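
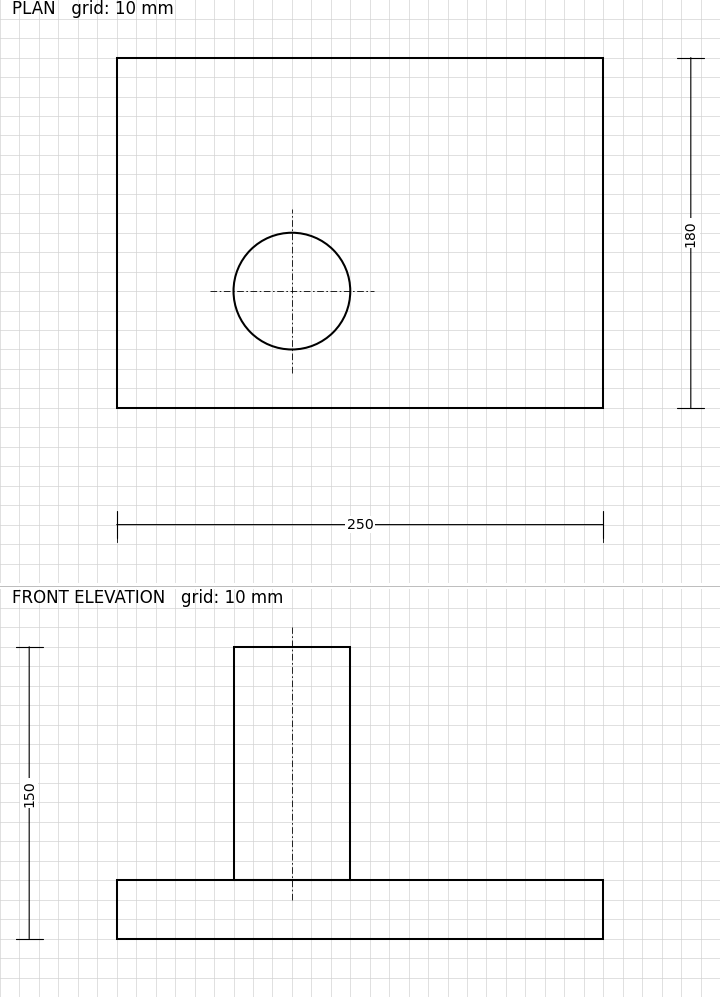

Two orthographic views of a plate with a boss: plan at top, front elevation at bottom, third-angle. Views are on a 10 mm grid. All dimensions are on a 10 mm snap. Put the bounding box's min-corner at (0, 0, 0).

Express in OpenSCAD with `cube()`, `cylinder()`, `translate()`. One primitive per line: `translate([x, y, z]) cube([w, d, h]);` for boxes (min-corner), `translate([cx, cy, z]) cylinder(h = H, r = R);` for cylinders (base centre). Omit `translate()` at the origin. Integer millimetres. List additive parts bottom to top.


cube([250, 180, 30]);
translate([90, 60, 30]) cylinder(h = 120, r = 30);


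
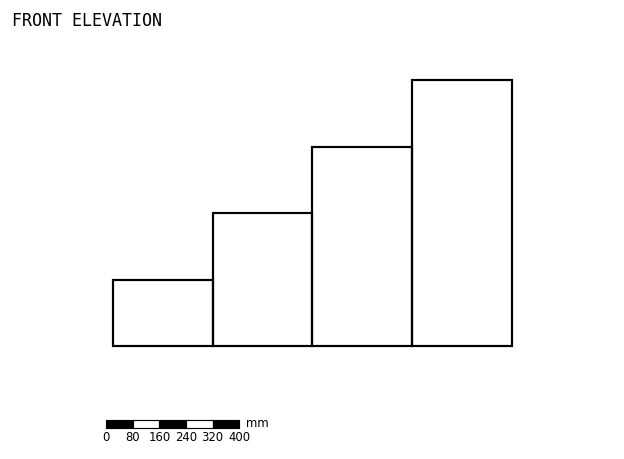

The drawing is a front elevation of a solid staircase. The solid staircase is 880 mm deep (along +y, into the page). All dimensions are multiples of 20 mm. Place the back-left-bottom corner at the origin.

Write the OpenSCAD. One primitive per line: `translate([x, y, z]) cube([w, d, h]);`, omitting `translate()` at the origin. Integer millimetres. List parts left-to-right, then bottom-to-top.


cube([300, 880, 200]);
translate([300, 0, 0]) cube([300, 880, 400]);
translate([600, 0, 0]) cube([300, 880, 600]);
translate([900, 0, 0]) cube([300, 880, 800]);


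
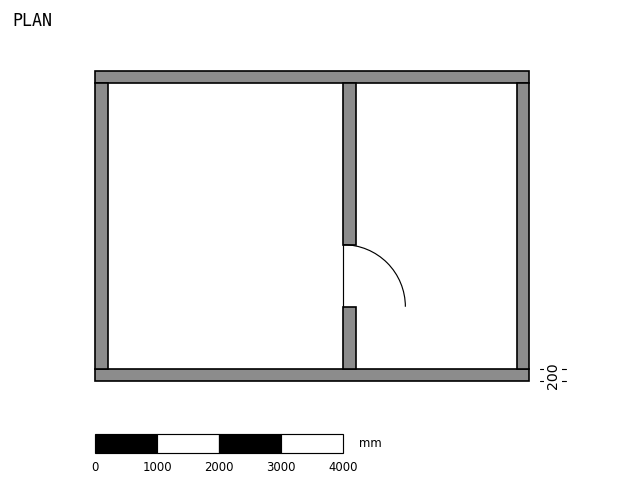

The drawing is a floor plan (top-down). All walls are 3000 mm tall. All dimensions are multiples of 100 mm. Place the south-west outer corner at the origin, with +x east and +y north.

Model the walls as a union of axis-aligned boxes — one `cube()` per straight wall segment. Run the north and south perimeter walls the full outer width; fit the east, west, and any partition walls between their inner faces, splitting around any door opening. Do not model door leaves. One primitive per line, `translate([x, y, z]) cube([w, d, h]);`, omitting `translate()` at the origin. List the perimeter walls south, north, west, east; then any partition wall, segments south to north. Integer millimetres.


cube([7000, 200, 3000]);
translate([0, 4800, 0]) cube([7000, 200, 3000]);
translate([0, 200, 0]) cube([200, 4600, 3000]);
translate([6800, 200, 0]) cube([200, 4600, 3000]);
translate([4000, 200, 0]) cube([200, 1000, 3000]);
translate([4000, 2200, 0]) cube([200, 2600, 3000]);


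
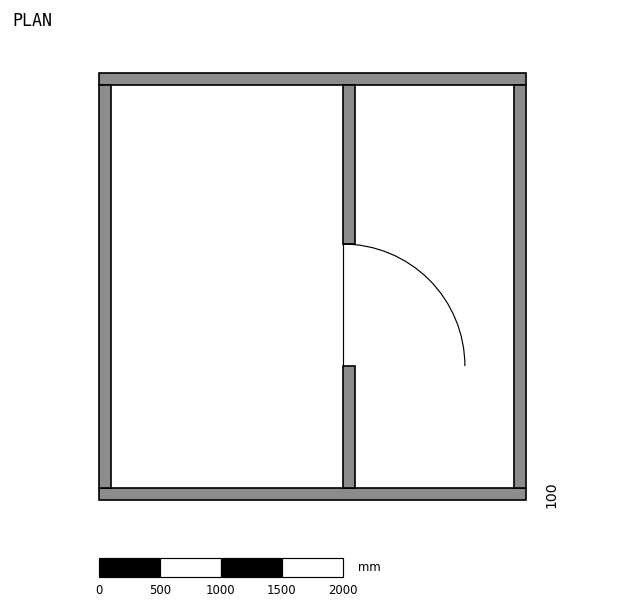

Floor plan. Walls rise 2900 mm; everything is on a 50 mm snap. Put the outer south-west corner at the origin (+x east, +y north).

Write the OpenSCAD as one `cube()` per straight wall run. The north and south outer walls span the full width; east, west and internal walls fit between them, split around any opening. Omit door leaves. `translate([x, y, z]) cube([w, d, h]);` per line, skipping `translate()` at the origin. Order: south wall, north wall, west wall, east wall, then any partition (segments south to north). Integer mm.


cube([3500, 100, 2900]);
translate([0, 3400, 0]) cube([3500, 100, 2900]);
translate([0, 100, 0]) cube([100, 3300, 2900]);
translate([3400, 100, 0]) cube([100, 3300, 2900]);
translate([2000, 100, 0]) cube([100, 1000, 2900]);
translate([2000, 2100, 0]) cube([100, 1300, 2900]);


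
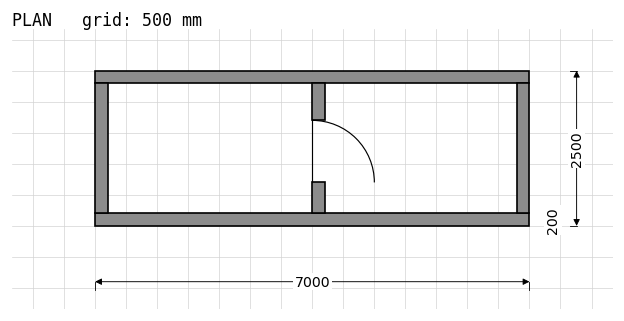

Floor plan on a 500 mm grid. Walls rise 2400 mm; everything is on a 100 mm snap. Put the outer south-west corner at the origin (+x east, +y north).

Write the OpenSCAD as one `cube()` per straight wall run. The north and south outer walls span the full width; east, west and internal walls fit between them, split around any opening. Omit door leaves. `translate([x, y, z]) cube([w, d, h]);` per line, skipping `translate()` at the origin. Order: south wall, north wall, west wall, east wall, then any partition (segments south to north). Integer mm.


cube([7000, 200, 2400]);
translate([0, 2300, 0]) cube([7000, 200, 2400]);
translate([0, 200, 0]) cube([200, 2100, 2400]);
translate([6800, 200, 0]) cube([200, 2100, 2400]);
translate([3500, 200, 0]) cube([200, 500, 2400]);
translate([3500, 1700, 0]) cube([200, 600, 2400]);


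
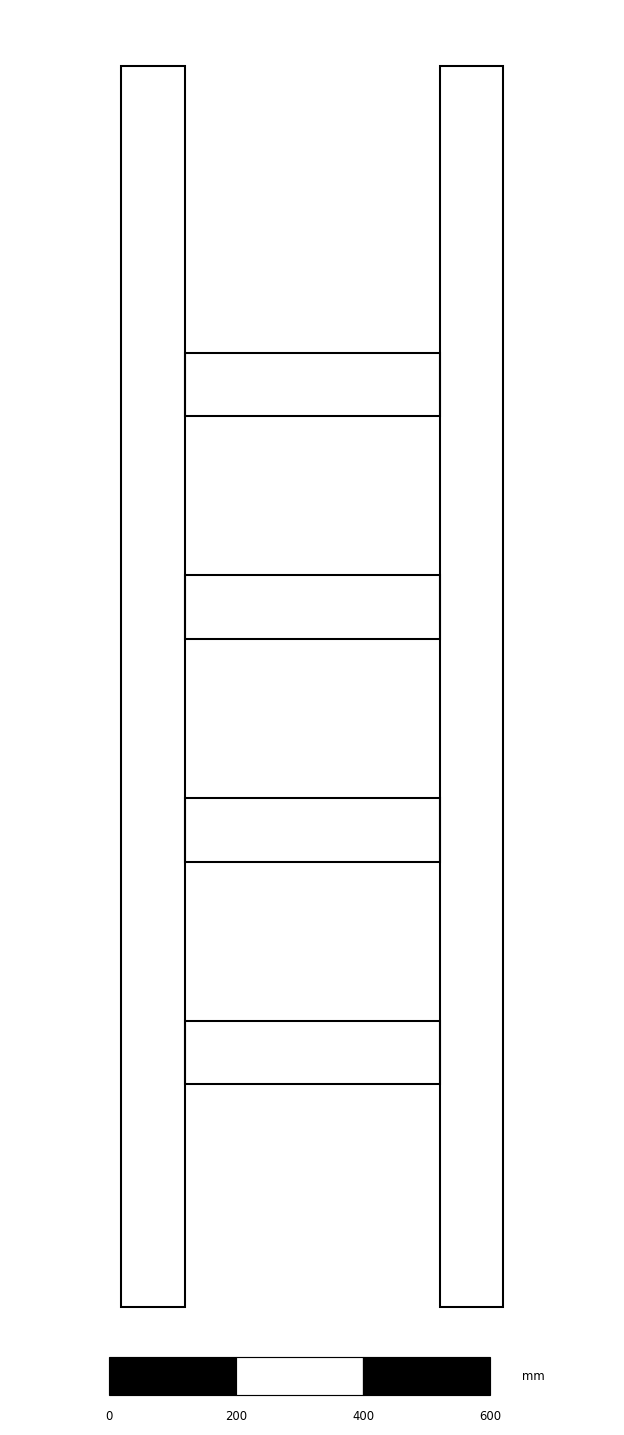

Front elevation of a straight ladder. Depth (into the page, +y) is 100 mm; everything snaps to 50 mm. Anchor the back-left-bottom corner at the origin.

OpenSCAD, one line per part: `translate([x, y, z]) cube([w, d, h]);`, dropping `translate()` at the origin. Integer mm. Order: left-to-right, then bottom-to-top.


cube([100, 100, 1950]);
translate([100, 0, 350]) cube([400, 100, 100]);
translate([100, 0, 700]) cube([400, 100, 100]);
translate([100, 0, 1050]) cube([400, 100, 100]);
translate([100, 0, 1400]) cube([400, 100, 100]);
translate([500, 0, 0]) cube([100, 100, 1950]);


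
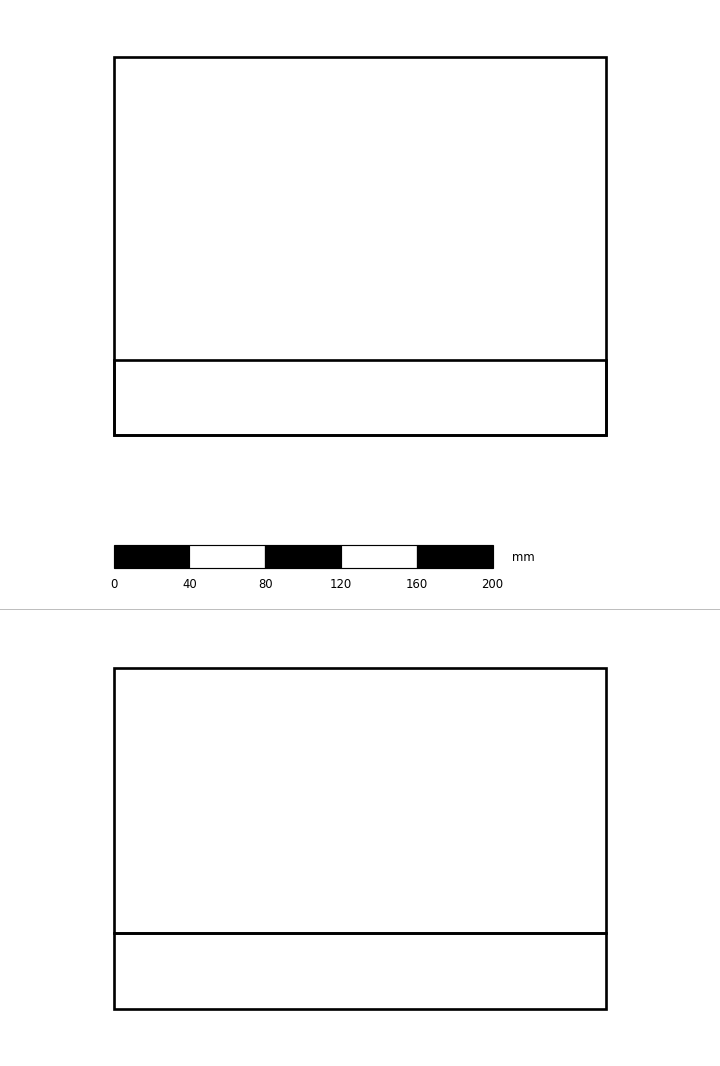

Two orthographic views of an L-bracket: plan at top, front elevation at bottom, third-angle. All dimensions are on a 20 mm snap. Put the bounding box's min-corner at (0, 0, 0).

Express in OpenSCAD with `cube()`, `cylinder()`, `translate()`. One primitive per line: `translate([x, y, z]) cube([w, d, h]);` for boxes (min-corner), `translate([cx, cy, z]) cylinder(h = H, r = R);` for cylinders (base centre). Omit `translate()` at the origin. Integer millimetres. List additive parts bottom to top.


cube([260, 200, 40]);
translate([0, 0, 40]) cube([260, 40, 140]);


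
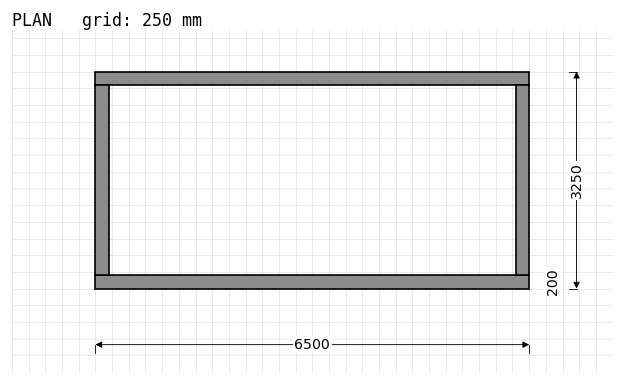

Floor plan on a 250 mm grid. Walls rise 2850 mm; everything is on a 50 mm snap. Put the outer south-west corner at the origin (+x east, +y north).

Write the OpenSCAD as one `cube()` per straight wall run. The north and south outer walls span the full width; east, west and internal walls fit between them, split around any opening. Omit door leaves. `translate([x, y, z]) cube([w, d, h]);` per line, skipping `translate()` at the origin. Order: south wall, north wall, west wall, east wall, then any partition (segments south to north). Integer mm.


cube([6500, 200, 2850]);
translate([0, 3050, 0]) cube([6500, 200, 2850]);
translate([0, 200, 0]) cube([200, 2850, 2850]);
translate([6300, 200, 0]) cube([200, 2850, 2850]);


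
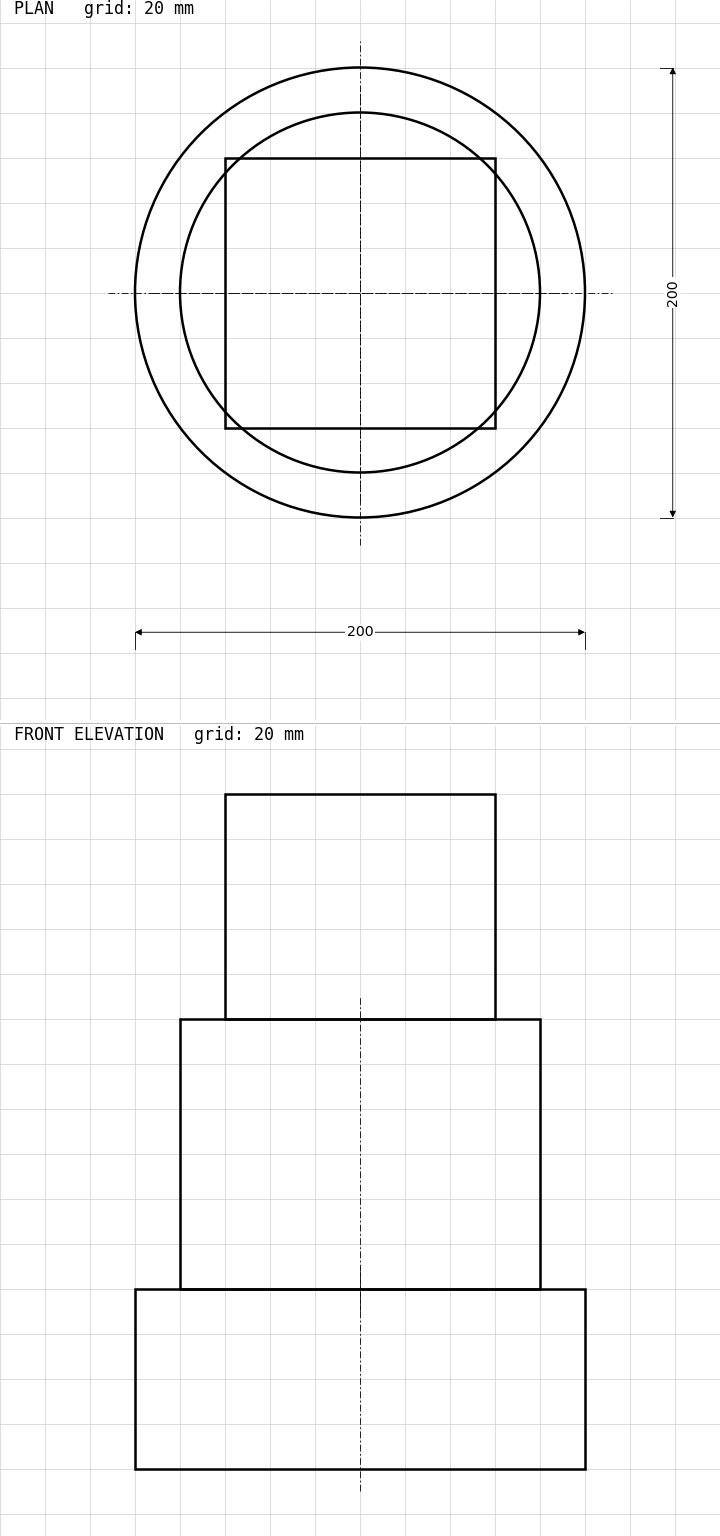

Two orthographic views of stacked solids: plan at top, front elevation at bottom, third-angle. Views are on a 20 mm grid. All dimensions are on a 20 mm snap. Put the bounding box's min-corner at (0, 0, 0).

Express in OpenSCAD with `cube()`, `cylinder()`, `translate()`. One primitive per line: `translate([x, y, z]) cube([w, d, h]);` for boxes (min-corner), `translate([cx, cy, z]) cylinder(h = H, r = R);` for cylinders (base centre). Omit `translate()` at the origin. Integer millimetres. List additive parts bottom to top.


translate([100, 100, 0]) cylinder(h = 80, r = 100);
translate([100, 100, 80]) cylinder(h = 120, r = 80);
translate([40, 40, 200]) cube([120, 120, 100]);


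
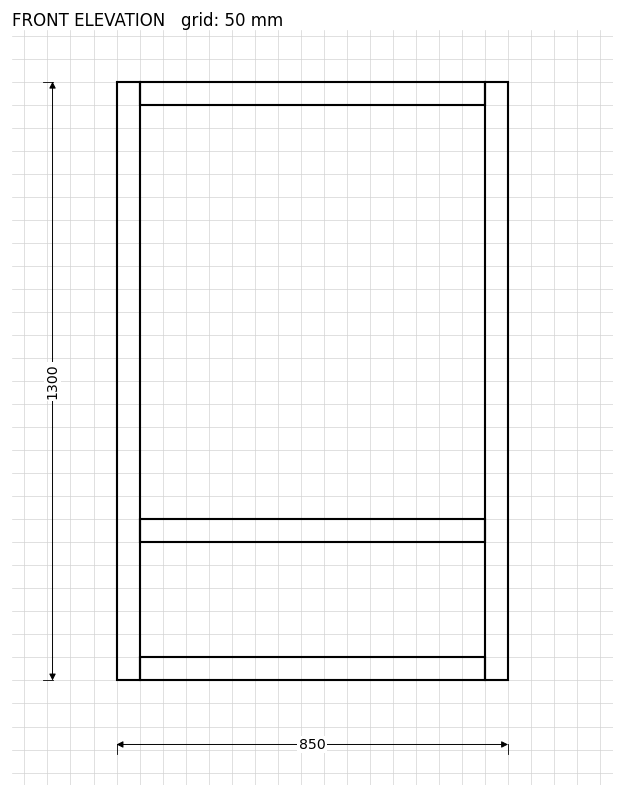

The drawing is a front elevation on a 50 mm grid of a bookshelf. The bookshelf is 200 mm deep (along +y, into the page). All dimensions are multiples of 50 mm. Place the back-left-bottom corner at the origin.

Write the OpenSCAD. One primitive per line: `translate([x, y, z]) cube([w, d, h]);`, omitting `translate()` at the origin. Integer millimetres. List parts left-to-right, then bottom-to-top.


cube([50, 200, 1300]);
translate([50, 0, 0]) cube([750, 200, 50]);
translate([50, 0, 300]) cube([750, 200, 50]);
translate([50, 0, 1250]) cube([750, 200, 50]);
translate([800, 0, 0]) cube([50, 200, 1300]);


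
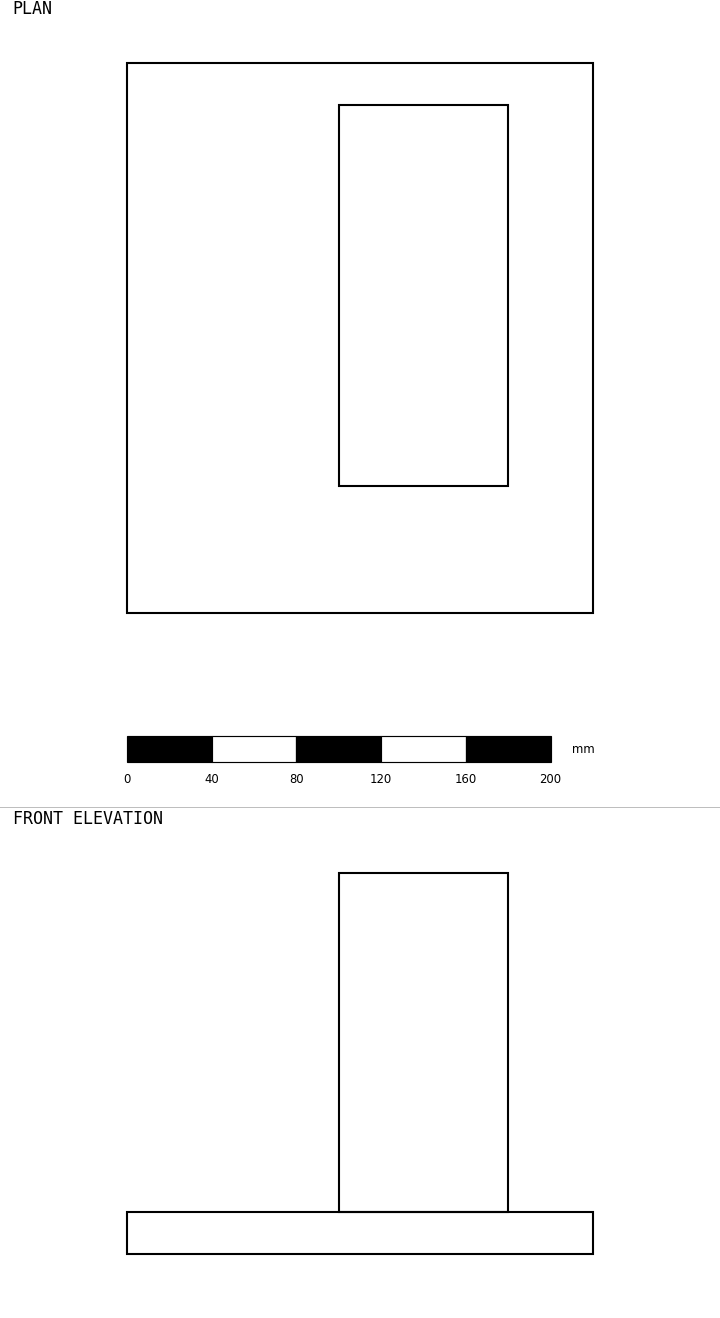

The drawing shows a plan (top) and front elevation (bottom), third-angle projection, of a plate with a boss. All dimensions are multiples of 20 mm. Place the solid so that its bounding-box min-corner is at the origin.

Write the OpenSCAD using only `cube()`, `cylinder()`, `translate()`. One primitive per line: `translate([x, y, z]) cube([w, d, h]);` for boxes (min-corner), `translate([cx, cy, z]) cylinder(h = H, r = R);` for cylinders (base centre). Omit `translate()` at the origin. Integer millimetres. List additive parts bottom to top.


cube([220, 260, 20]);
translate([100, 60, 20]) cube([80, 180, 160]);


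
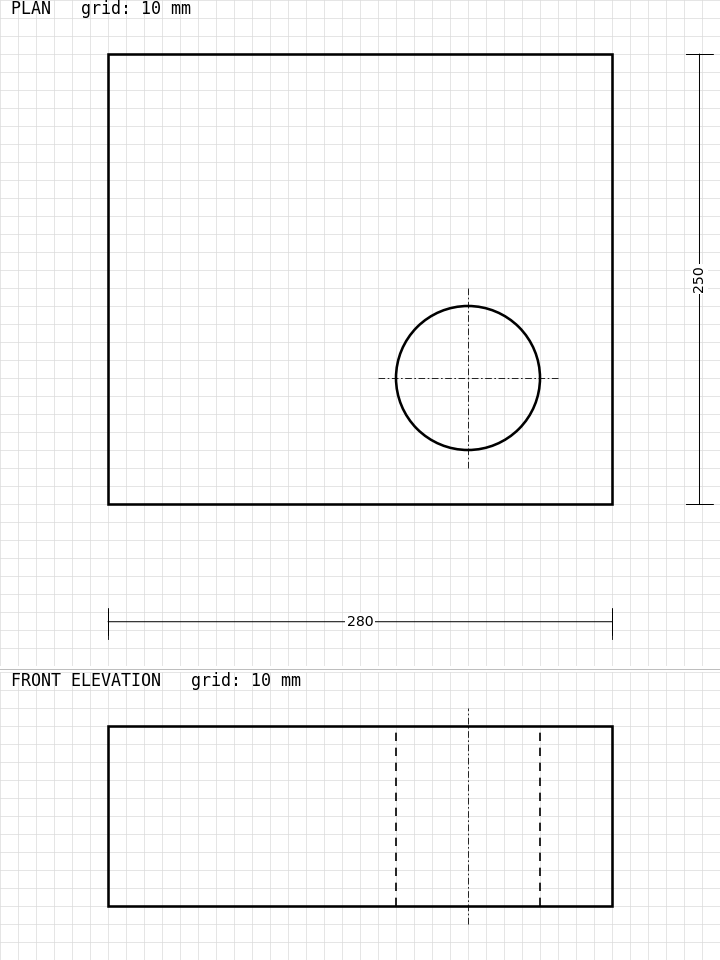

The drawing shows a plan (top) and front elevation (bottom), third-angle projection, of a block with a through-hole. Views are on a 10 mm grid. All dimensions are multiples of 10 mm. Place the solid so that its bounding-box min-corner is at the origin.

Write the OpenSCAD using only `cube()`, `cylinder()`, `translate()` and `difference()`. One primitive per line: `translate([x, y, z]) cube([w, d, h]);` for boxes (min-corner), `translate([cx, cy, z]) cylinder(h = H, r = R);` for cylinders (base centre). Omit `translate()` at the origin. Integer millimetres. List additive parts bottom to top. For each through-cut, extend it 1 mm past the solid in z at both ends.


difference() {
  cube([280, 250, 100]);
  translate([200, 70, -1]) cylinder(h = 102, r = 40);
}


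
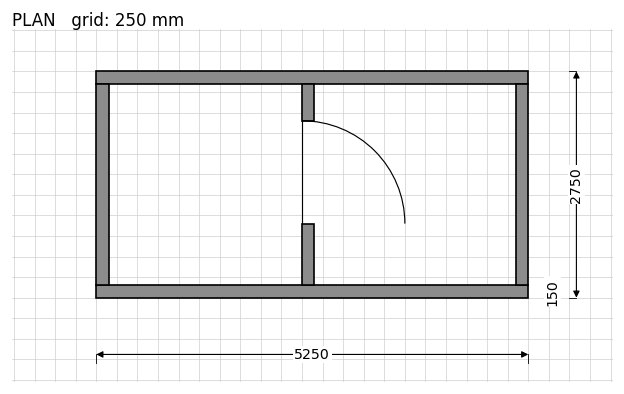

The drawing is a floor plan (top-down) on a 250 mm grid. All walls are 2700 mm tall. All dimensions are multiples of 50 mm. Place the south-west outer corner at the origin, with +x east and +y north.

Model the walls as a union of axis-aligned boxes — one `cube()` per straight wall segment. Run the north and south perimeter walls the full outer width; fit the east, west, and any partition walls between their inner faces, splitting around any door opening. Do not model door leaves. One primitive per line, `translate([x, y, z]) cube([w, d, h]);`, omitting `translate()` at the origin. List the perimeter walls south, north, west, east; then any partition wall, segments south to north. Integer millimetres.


cube([5250, 150, 2700]);
translate([0, 2600, 0]) cube([5250, 150, 2700]);
translate([0, 150, 0]) cube([150, 2450, 2700]);
translate([5100, 150, 0]) cube([150, 2450, 2700]);
translate([2500, 150, 0]) cube([150, 750, 2700]);
translate([2500, 2150, 0]) cube([150, 450, 2700]);


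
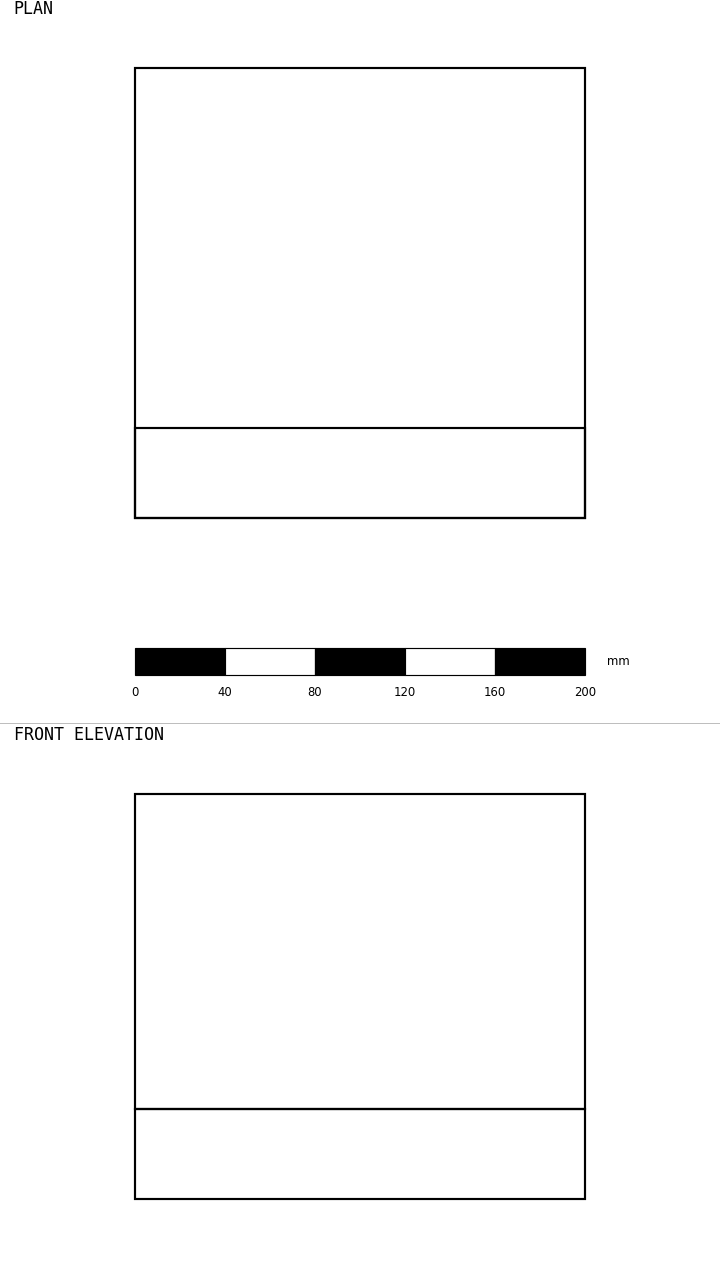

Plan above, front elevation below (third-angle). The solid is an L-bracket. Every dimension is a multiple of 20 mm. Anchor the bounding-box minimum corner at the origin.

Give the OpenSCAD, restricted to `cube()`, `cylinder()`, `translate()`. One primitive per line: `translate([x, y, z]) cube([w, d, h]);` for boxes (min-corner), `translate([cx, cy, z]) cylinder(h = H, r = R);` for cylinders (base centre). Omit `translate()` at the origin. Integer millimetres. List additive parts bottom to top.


cube([200, 200, 40]);
translate([0, 0, 40]) cube([200, 40, 140]);


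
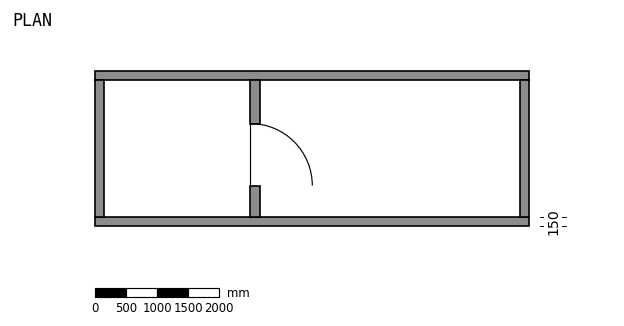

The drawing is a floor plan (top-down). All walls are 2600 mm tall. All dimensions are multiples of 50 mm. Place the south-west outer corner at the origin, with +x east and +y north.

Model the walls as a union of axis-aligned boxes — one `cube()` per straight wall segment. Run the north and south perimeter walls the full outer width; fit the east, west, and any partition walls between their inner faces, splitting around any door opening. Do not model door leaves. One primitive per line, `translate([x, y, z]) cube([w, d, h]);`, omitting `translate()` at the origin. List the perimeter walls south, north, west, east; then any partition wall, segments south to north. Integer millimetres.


cube([7000, 150, 2600]);
translate([0, 2350, 0]) cube([7000, 150, 2600]);
translate([0, 150, 0]) cube([150, 2200, 2600]);
translate([6850, 150, 0]) cube([150, 2200, 2600]);
translate([2500, 150, 0]) cube([150, 500, 2600]);
translate([2500, 1650, 0]) cube([150, 700, 2600]);


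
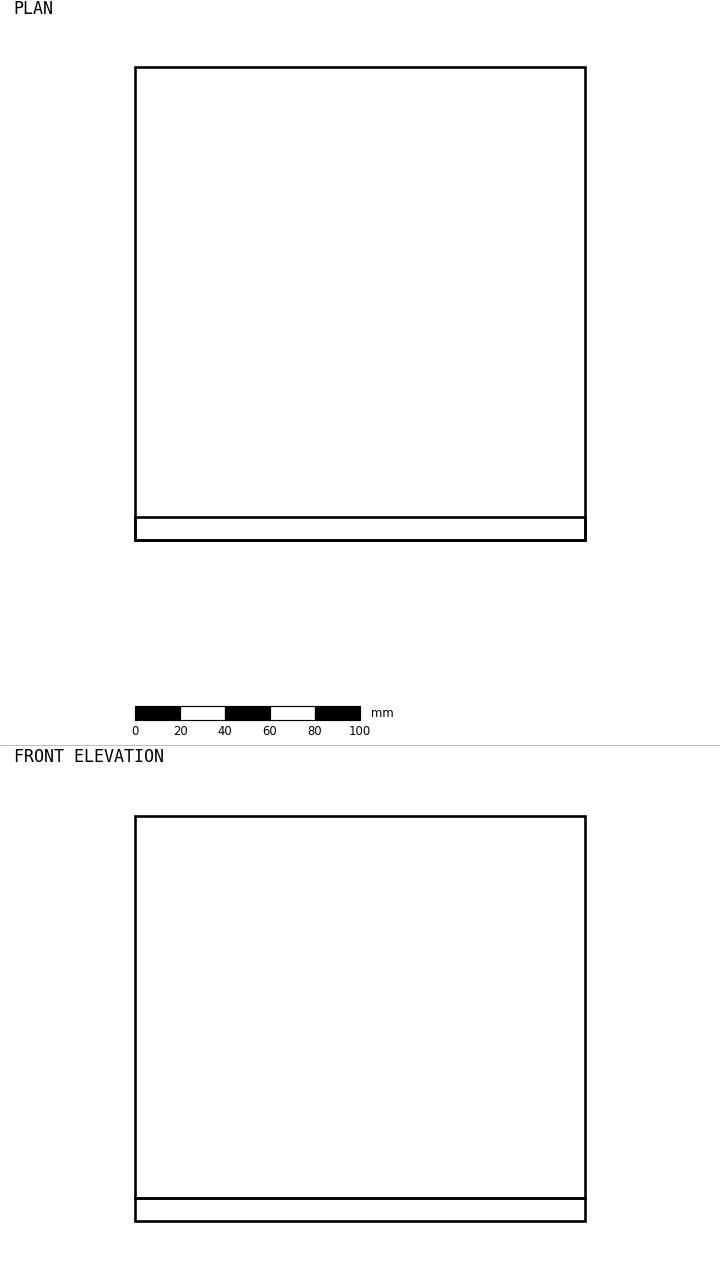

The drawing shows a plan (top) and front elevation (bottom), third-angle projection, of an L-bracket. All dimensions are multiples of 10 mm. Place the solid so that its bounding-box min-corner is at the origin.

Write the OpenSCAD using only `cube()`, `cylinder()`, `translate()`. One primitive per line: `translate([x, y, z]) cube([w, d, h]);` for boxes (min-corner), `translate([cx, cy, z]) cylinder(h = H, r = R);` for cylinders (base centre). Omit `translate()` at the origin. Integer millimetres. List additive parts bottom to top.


cube([200, 210, 10]);
translate([0, 0, 10]) cube([200, 10, 170]);


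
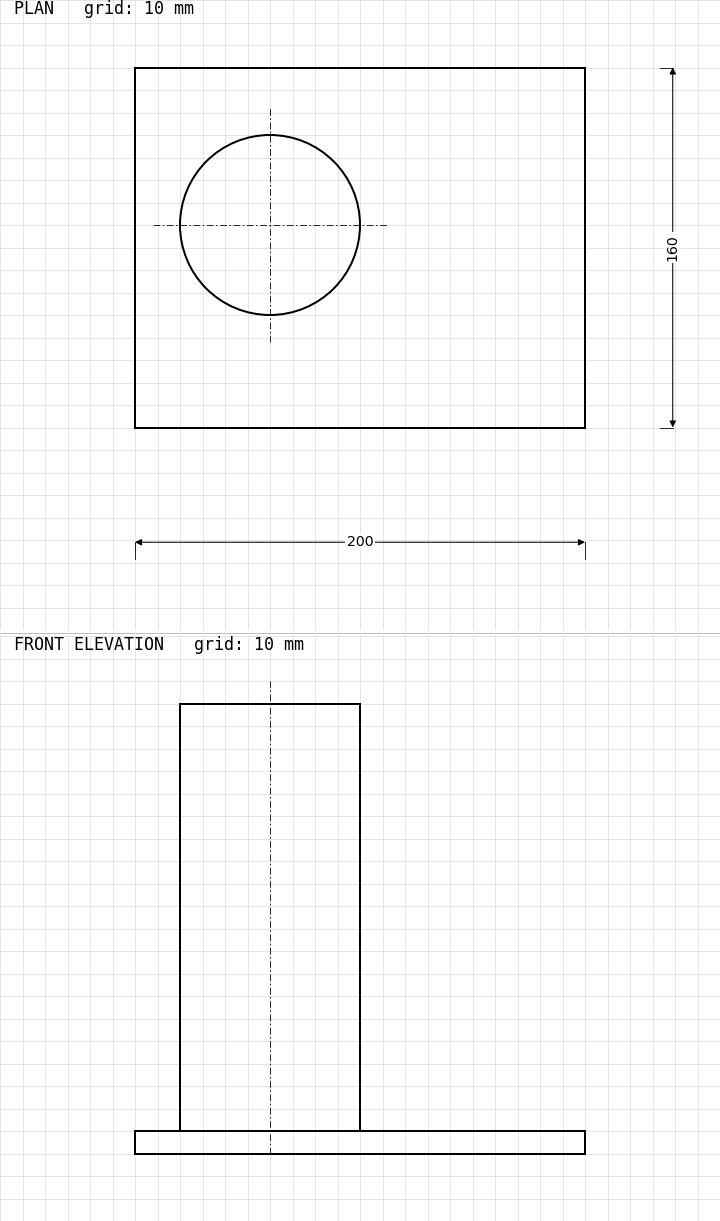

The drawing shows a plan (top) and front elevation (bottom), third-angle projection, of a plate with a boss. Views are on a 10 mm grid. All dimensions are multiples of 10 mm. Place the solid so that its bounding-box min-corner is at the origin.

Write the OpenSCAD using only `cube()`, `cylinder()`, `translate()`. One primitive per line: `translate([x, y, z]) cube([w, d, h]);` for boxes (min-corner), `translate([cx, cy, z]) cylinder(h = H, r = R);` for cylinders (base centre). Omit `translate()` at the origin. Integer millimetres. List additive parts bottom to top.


cube([200, 160, 10]);
translate([60, 90, 10]) cylinder(h = 190, r = 40);


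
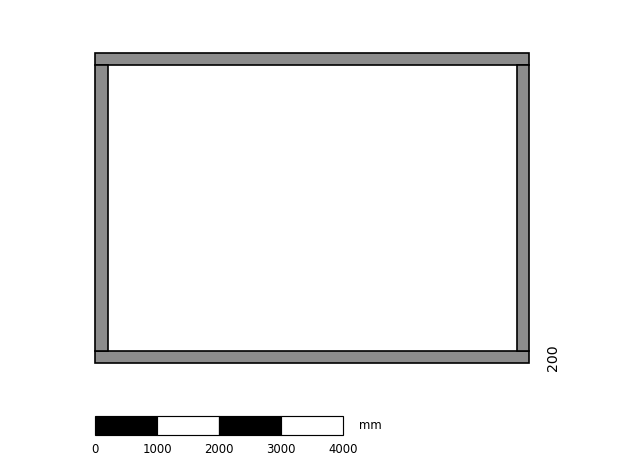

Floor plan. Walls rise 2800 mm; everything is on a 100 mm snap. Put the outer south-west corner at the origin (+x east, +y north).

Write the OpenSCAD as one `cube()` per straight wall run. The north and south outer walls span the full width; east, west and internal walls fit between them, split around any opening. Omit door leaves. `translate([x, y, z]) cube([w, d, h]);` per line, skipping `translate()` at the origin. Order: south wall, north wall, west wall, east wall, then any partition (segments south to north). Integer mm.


cube([7000, 200, 2800]);
translate([0, 4800, 0]) cube([7000, 200, 2800]);
translate([0, 200, 0]) cube([200, 4600, 2800]);
translate([6800, 200, 0]) cube([200, 4600, 2800]);


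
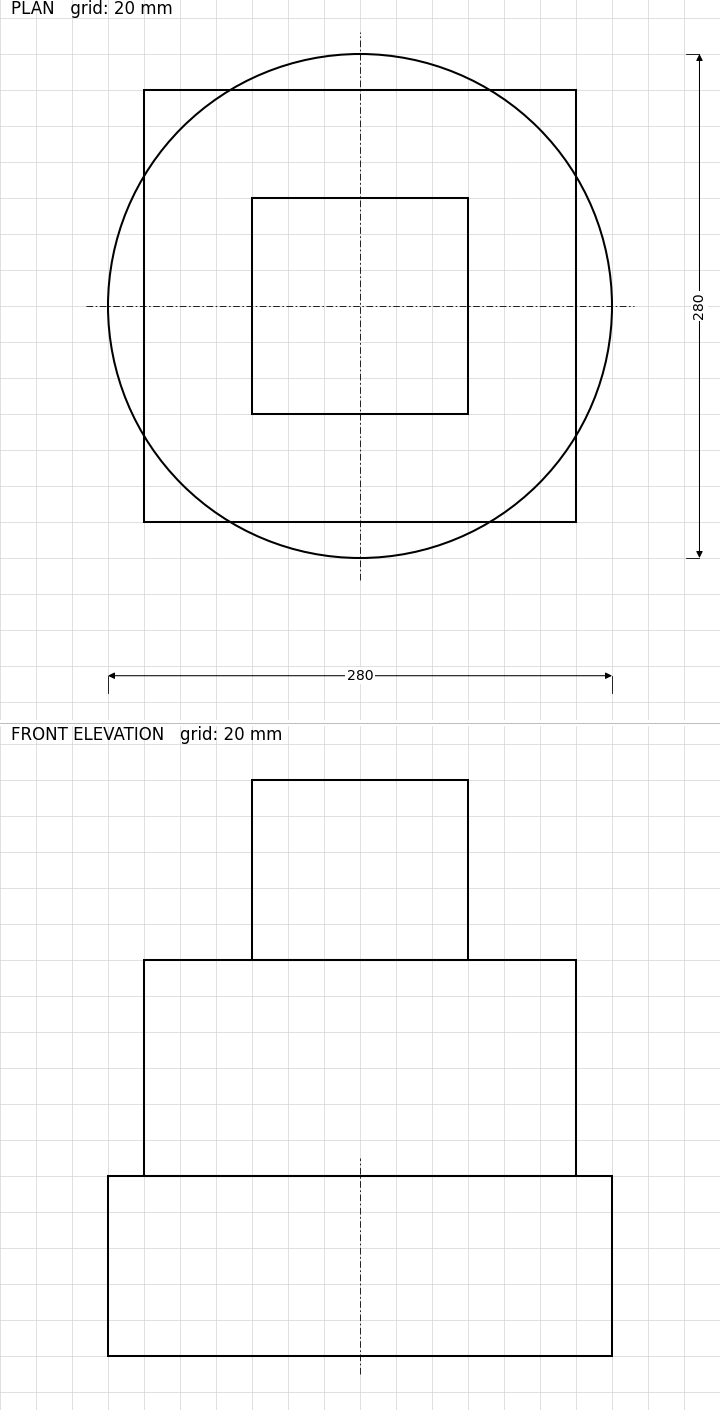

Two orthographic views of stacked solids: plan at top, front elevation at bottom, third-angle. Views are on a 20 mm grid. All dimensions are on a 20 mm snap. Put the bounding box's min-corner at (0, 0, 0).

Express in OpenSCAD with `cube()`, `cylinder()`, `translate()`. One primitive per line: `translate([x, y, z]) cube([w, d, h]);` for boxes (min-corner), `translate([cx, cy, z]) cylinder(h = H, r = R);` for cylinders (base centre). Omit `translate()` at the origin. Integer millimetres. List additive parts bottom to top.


translate([140, 140, 0]) cylinder(h = 100, r = 140);
translate([20, 20, 100]) cube([240, 240, 120]);
translate([80, 80, 220]) cube([120, 120, 100]);


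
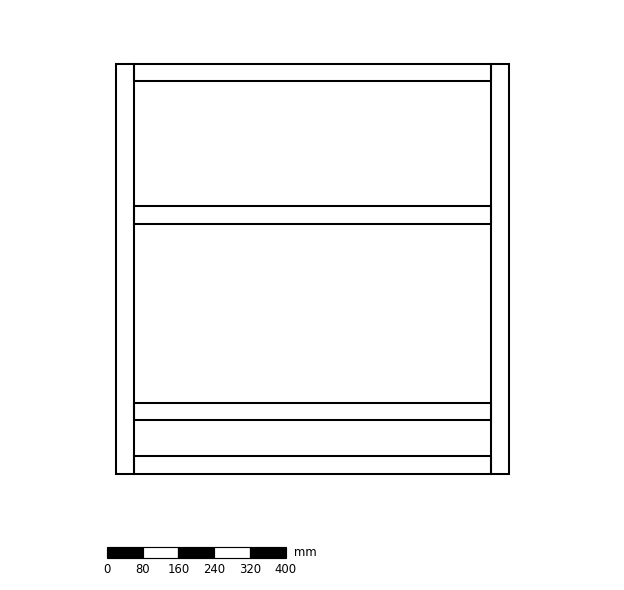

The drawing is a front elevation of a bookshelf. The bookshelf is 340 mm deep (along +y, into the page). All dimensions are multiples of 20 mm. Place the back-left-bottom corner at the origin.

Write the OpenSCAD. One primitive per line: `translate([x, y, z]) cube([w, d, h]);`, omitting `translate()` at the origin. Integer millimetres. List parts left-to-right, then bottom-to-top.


cube([40, 340, 920]);
translate([40, 0, 0]) cube([800, 340, 40]);
translate([40, 0, 120]) cube([800, 340, 40]);
translate([40, 0, 560]) cube([800, 340, 40]);
translate([40, 0, 880]) cube([800, 340, 40]);
translate([840, 0, 0]) cube([40, 340, 920]);


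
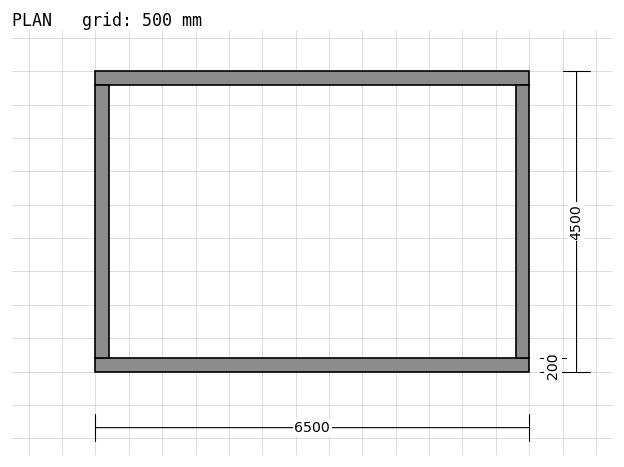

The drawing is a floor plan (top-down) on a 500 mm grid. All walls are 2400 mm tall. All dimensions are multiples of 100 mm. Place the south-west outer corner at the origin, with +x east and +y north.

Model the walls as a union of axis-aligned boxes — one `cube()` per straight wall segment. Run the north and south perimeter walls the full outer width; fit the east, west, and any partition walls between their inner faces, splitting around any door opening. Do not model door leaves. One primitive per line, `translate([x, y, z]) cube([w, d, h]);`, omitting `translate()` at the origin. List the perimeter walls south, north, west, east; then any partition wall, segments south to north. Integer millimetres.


cube([6500, 200, 2400]);
translate([0, 4300, 0]) cube([6500, 200, 2400]);
translate([0, 200, 0]) cube([200, 4100, 2400]);
translate([6300, 200, 0]) cube([200, 4100, 2400]);


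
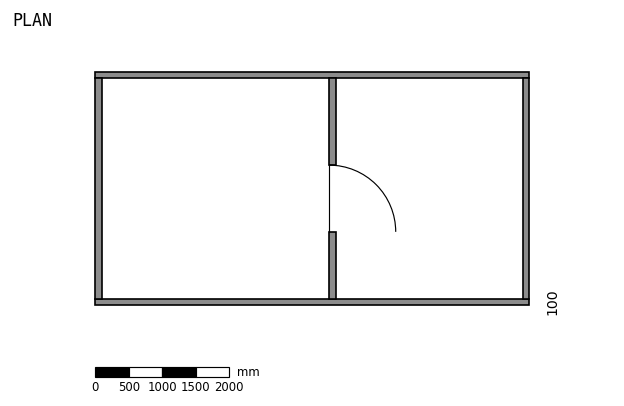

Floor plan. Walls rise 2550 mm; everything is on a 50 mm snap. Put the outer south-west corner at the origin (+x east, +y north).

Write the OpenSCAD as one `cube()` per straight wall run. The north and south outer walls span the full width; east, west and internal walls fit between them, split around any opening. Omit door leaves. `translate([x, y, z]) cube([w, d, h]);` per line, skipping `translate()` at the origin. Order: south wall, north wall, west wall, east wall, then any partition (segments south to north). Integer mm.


cube([6500, 100, 2550]);
translate([0, 3400, 0]) cube([6500, 100, 2550]);
translate([0, 100, 0]) cube([100, 3300, 2550]);
translate([6400, 100, 0]) cube([100, 3300, 2550]);
translate([3500, 100, 0]) cube([100, 1000, 2550]);
translate([3500, 2100, 0]) cube([100, 1300, 2550]);


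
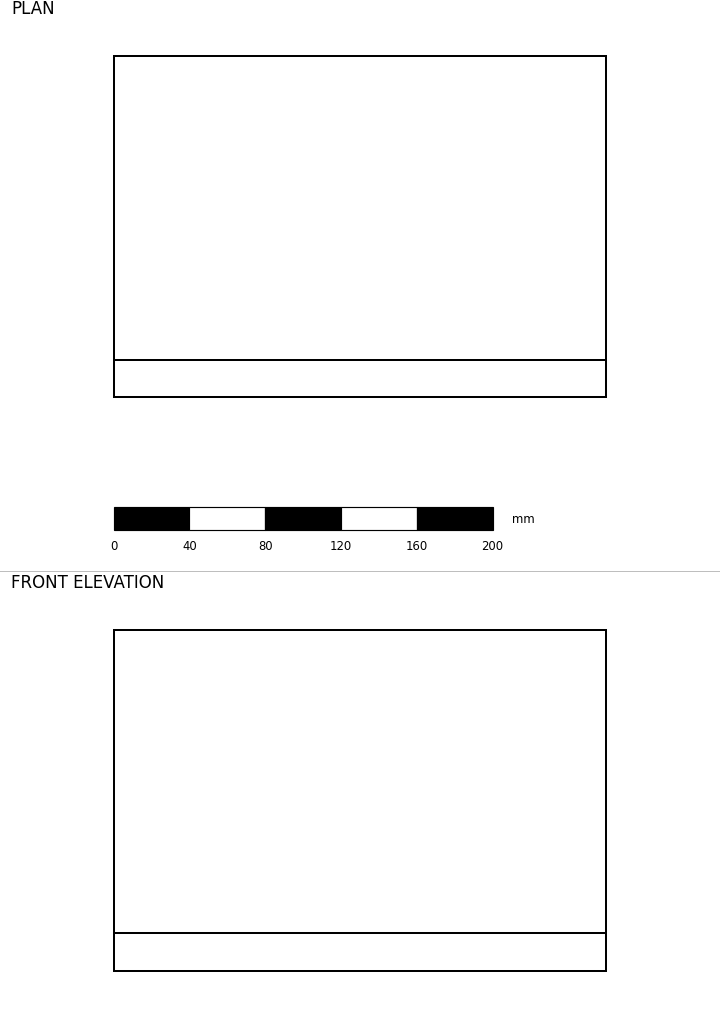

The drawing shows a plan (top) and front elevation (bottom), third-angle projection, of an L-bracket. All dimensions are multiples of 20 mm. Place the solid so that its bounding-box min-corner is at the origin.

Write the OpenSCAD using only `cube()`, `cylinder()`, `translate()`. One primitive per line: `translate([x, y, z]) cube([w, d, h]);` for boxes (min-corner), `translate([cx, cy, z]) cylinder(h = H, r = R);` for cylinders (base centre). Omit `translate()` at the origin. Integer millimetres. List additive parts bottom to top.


cube([260, 180, 20]);
translate([0, 0, 20]) cube([260, 20, 160]);


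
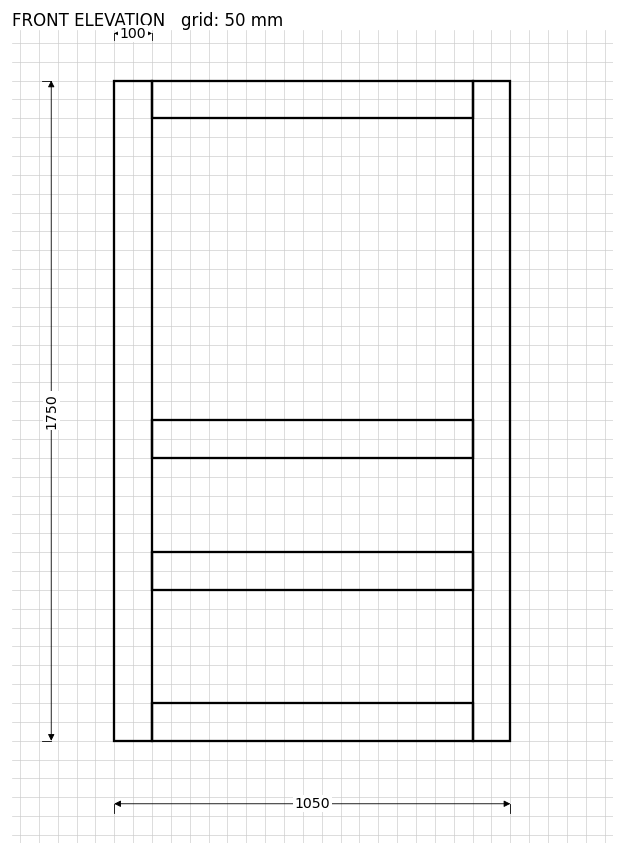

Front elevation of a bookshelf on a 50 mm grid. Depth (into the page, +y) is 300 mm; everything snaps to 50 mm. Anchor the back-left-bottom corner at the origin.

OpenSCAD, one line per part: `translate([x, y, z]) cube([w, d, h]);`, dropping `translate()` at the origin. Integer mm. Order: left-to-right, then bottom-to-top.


cube([100, 300, 1750]);
translate([100, 0, 0]) cube([850, 300, 100]);
translate([100, 0, 400]) cube([850, 300, 100]);
translate([100, 0, 750]) cube([850, 300, 100]);
translate([100, 0, 1650]) cube([850, 300, 100]);
translate([950, 0, 0]) cube([100, 300, 1750]);


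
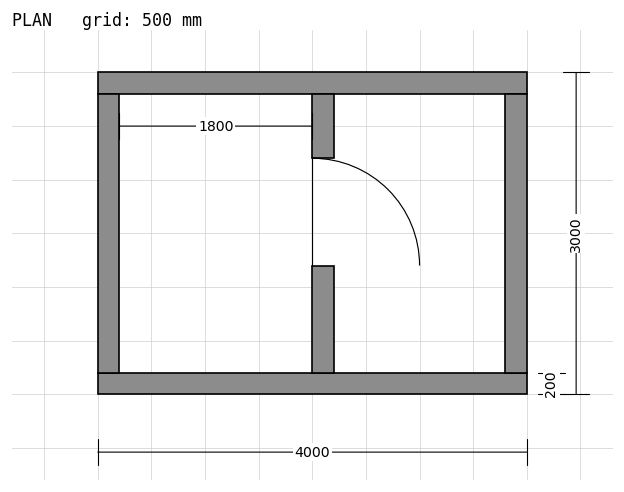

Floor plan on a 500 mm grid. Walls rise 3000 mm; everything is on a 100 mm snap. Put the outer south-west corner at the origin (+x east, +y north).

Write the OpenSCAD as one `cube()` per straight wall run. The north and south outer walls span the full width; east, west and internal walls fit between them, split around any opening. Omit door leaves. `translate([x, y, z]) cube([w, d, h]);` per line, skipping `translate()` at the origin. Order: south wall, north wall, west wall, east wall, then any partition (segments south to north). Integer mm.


cube([4000, 200, 3000]);
translate([0, 2800, 0]) cube([4000, 200, 3000]);
translate([0, 200, 0]) cube([200, 2600, 3000]);
translate([3800, 200, 0]) cube([200, 2600, 3000]);
translate([2000, 200, 0]) cube([200, 1000, 3000]);
translate([2000, 2200, 0]) cube([200, 600, 3000]);


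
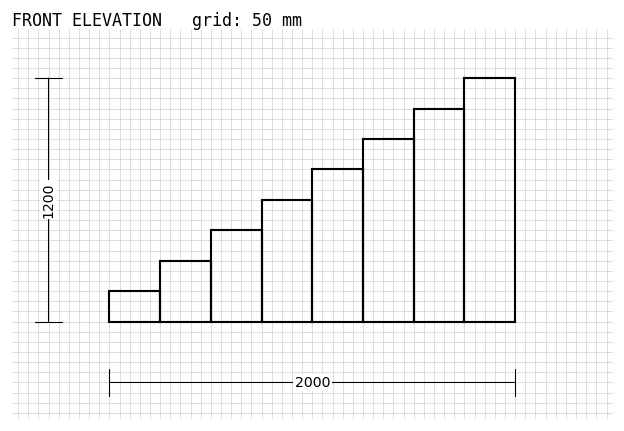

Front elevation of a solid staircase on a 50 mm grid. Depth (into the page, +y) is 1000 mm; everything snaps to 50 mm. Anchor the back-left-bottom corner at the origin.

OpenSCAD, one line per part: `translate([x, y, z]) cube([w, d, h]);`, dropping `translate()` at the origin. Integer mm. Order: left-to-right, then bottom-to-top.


cube([250, 1000, 150]);
translate([250, 0, 0]) cube([250, 1000, 300]);
translate([500, 0, 0]) cube([250, 1000, 450]);
translate([750, 0, 0]) cube([250, 1000, 600]);
translate([1000, 0, 0]) cube([250, 1000, 750]);
translate([1250, 0, 0]) cube([250, 1000, 900]);
translate([1500, 0, 0]) cube([250, 1000, 1050]);
translate([1750, 0, 0]) cube([250, 1000, 1200]);


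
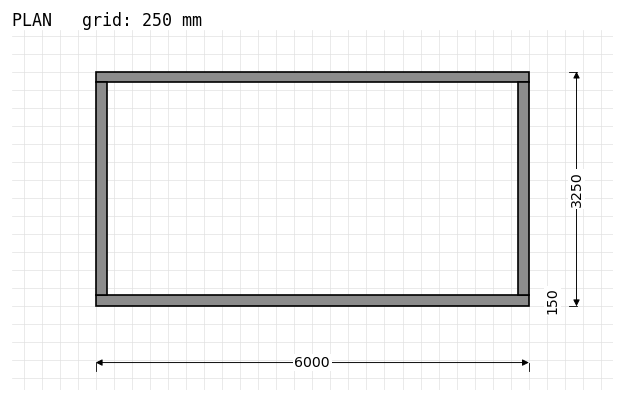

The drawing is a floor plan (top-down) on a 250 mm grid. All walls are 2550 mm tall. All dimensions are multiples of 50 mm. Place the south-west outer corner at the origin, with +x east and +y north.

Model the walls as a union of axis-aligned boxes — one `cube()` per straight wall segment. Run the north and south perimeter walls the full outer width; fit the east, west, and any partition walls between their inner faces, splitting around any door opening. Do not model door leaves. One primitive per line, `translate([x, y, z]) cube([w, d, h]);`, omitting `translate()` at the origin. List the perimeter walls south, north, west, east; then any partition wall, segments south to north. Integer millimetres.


cube([6000, 150, 2550]);
translate([0, 3100, 0]) cube([6000, 150, 2550]);
translate([0, 150, 0]) cube([150, 2950, 2550]);
translate([5850, 150, 0]) cube([150, 2950, 2550]);


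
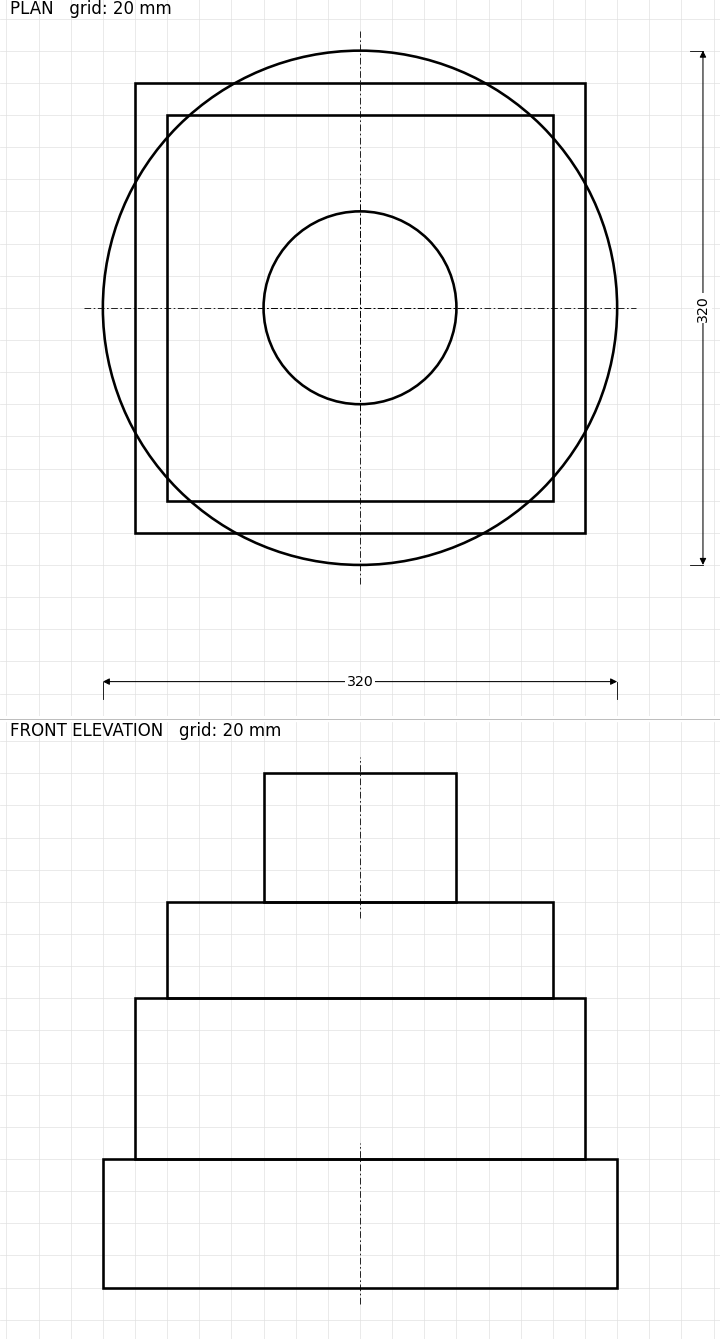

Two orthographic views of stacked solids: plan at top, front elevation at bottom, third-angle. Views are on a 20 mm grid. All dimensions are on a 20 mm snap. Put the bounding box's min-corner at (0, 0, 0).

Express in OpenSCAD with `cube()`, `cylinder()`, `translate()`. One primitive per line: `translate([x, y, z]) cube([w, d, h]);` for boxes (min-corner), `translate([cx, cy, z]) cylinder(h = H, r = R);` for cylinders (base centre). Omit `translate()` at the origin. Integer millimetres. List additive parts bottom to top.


translate([160, 160, 0]) cylinder(h = 80, r = 160);
translate([20, 20, 80]) cube([280, 280, 100]);
translate([40, 40, 180]) cube([240, 240, 60]);
translate([160, 160, 240]) cylinder(h = 80, r = 60);


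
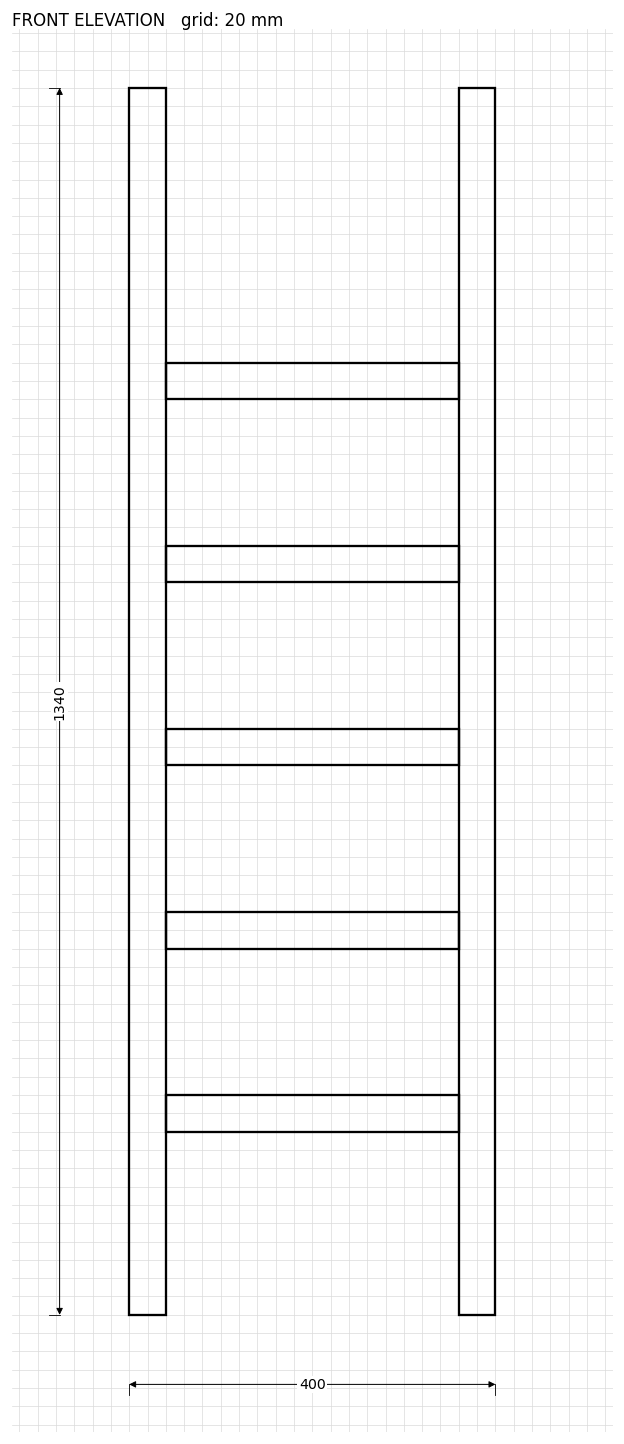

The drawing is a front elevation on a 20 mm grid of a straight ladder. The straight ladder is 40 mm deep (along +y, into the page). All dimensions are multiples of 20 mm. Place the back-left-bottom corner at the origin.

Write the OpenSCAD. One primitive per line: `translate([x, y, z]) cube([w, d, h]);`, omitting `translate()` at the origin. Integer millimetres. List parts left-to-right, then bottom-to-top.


cube([40, 40, 1340]);
translate([40, 0, 200]) cube([320, 40, 40]);
translate([40, 0, 400]) cube([320, 40, 40]);
translate([40, 0, 600]) cube([320, 40, 40]);
translate([40, 0, 800]) cube([320, 40, 40]);
translate([40, 0, 1000]) cube([320, 40, 40]);
translate([360, 0, 0]) cube([40, 40, 1340]);


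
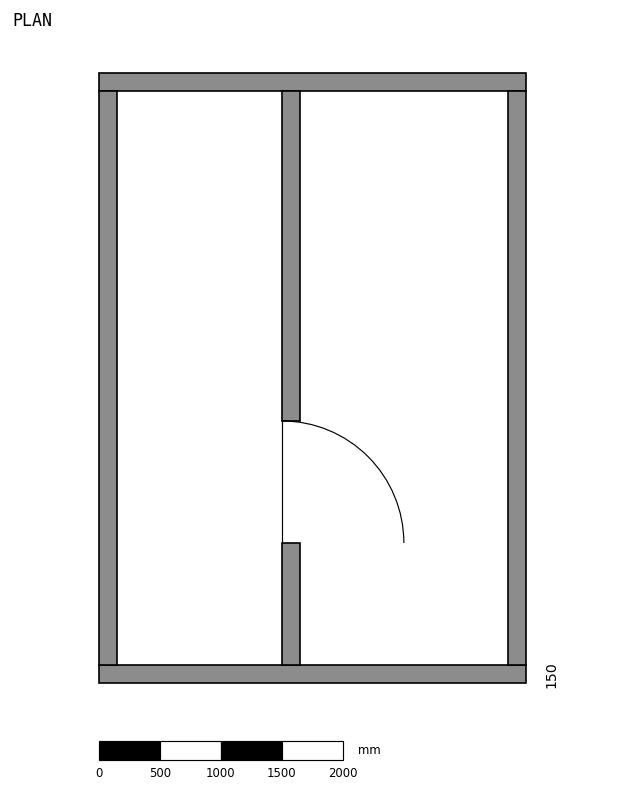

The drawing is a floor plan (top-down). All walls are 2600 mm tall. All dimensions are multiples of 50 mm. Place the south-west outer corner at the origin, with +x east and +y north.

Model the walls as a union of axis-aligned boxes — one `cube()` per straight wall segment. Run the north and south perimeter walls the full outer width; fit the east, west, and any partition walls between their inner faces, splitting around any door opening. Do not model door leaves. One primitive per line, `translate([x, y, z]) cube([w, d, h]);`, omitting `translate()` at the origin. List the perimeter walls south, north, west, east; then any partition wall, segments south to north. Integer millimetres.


cube([3500, 150, 2600]);
translate([0, 4850, 0]) cube([3500, 150, 2600]);
translate([0, 150, 0]) cube([150, 4700, 2600]);
translate([3350, 150, 0]) cube([150, 4700, 2600]);
translate([1500, 150, 0]) cube([150, 1000, 2600]);
translate([1500, 2150, 0]) cube([150, 2700, 2600]);


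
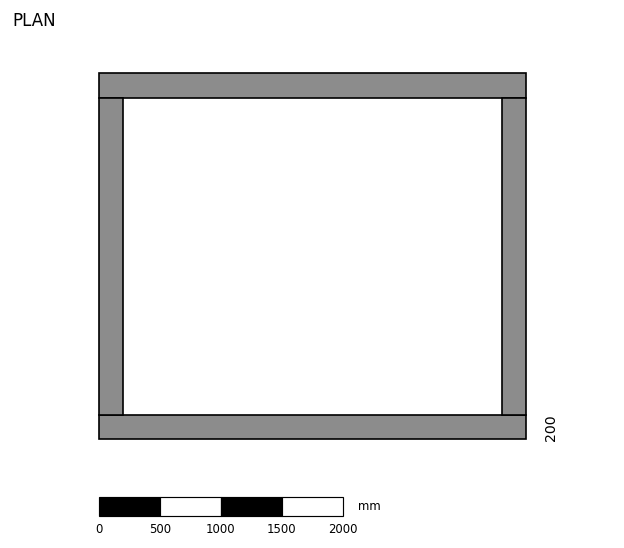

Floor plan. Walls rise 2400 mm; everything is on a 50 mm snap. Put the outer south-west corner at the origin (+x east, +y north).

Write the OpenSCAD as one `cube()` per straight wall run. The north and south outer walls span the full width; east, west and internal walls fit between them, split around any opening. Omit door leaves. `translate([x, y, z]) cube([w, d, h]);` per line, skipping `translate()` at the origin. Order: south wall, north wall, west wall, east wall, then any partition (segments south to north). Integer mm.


cube([3500, 200, 2400]);
translate([0, 2800, 0]) cube([3500, 200, 2400]);
translate([0, 200, 0]) cube([200, 2600, 2400]);
translate([3300, 200, 0]) cube([200, 2600, 2400]);


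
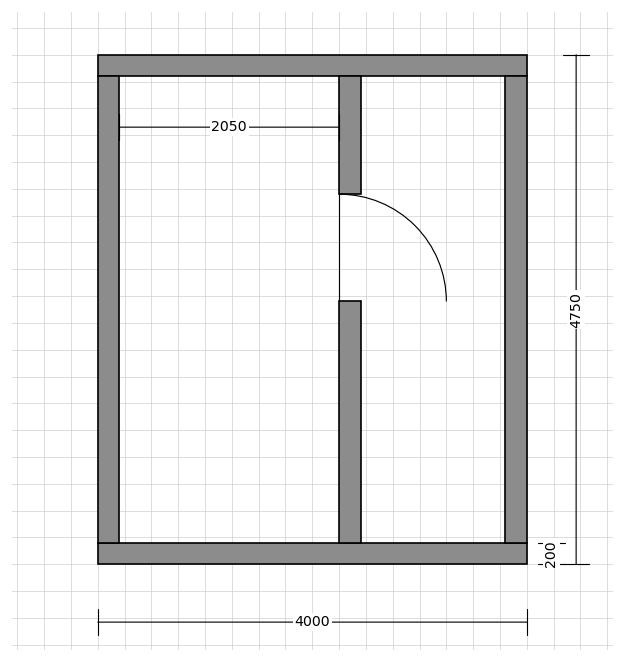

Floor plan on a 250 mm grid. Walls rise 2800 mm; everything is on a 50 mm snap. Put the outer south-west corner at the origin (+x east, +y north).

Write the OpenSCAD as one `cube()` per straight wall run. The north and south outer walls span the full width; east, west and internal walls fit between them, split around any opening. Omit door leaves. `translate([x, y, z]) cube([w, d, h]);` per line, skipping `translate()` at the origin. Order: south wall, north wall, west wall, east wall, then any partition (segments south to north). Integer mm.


cube([4000, 200, 2800]);
translate([0, 4550, 0]) cube([4000, 200, 2800]);
translate([0, 200, 0]) cube([200, 4350, 2800]);
translate([3800, 200, 0]) cube([200, 4350, 2800]);
translate([2250, 200, 0]) cube([200, 2250, 2800]);
translate([2250, 3450, 0]) cube([200, 1100, 2800]);


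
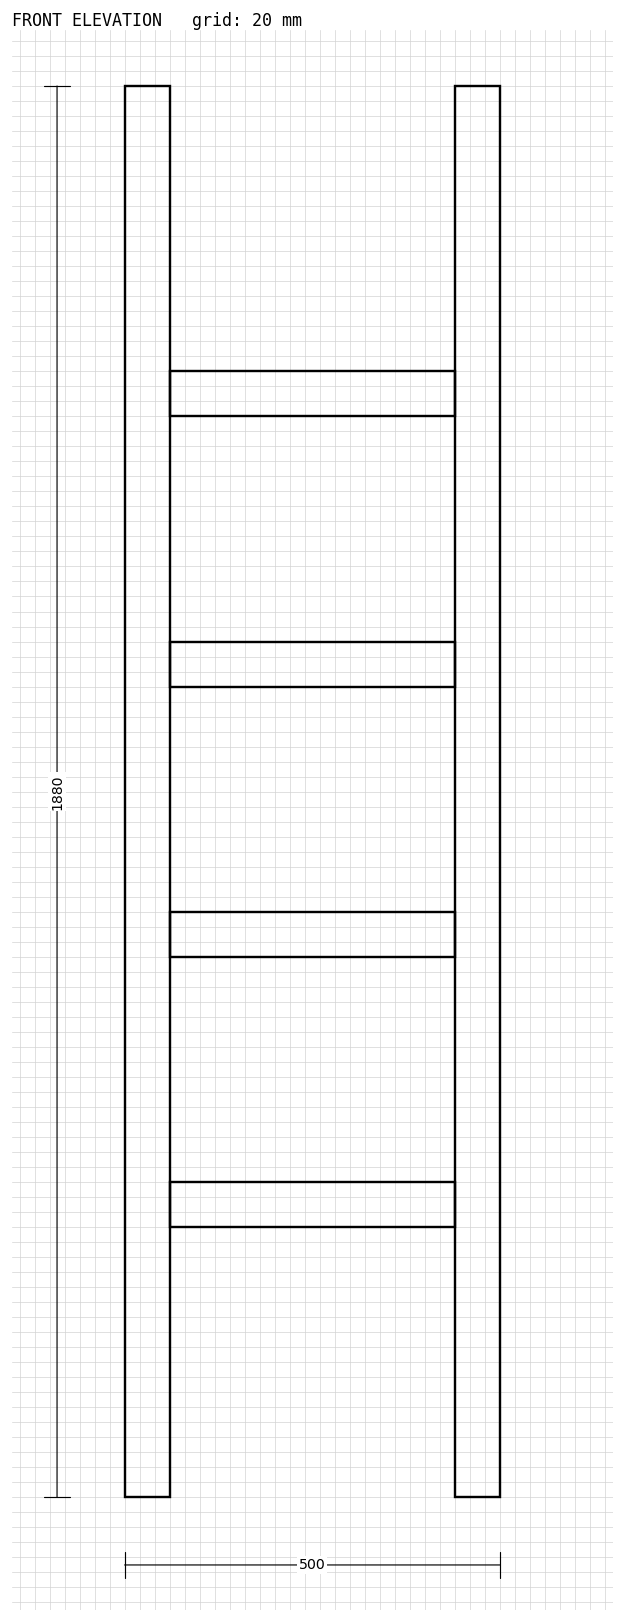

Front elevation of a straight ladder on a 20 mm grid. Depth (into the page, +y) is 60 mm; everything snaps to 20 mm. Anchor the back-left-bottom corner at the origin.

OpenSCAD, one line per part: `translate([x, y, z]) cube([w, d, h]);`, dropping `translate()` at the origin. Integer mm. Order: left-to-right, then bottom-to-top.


cube([60, 60, 1880]);
translate([60, 0, 360]) cube([380, 60, 60]);
translate([60, 0, 720]) cube([380, 60, 60]);
translate([60, 0, 1080]) cube([380, 60, 60]);
translate([60, 0, 1440]) cube([380, 60, 60]);
translate([440, 0, 0]) cube([60, 60, 1880]);


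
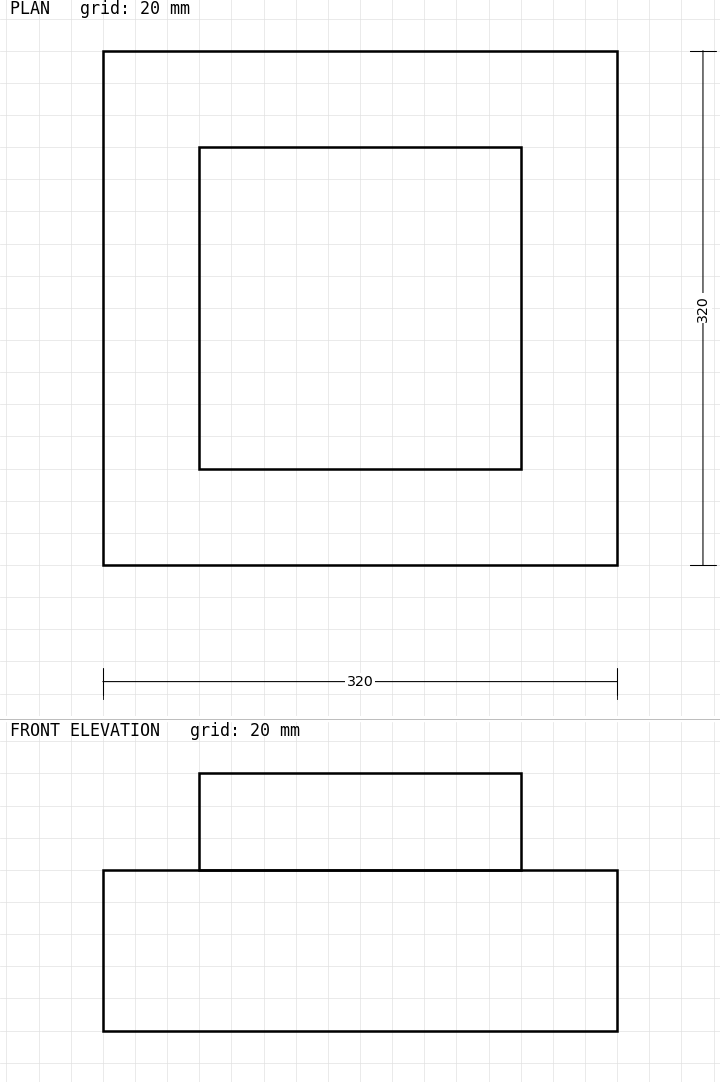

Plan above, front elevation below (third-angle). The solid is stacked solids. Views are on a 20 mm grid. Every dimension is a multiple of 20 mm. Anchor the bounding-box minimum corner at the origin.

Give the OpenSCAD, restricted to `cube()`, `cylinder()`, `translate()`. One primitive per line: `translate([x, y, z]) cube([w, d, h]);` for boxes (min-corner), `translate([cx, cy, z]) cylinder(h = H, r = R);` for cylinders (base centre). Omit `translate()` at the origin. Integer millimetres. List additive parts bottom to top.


cube([320, 320, 100]);
translate([60, 60, 100]) cube([200, 200, 60]);


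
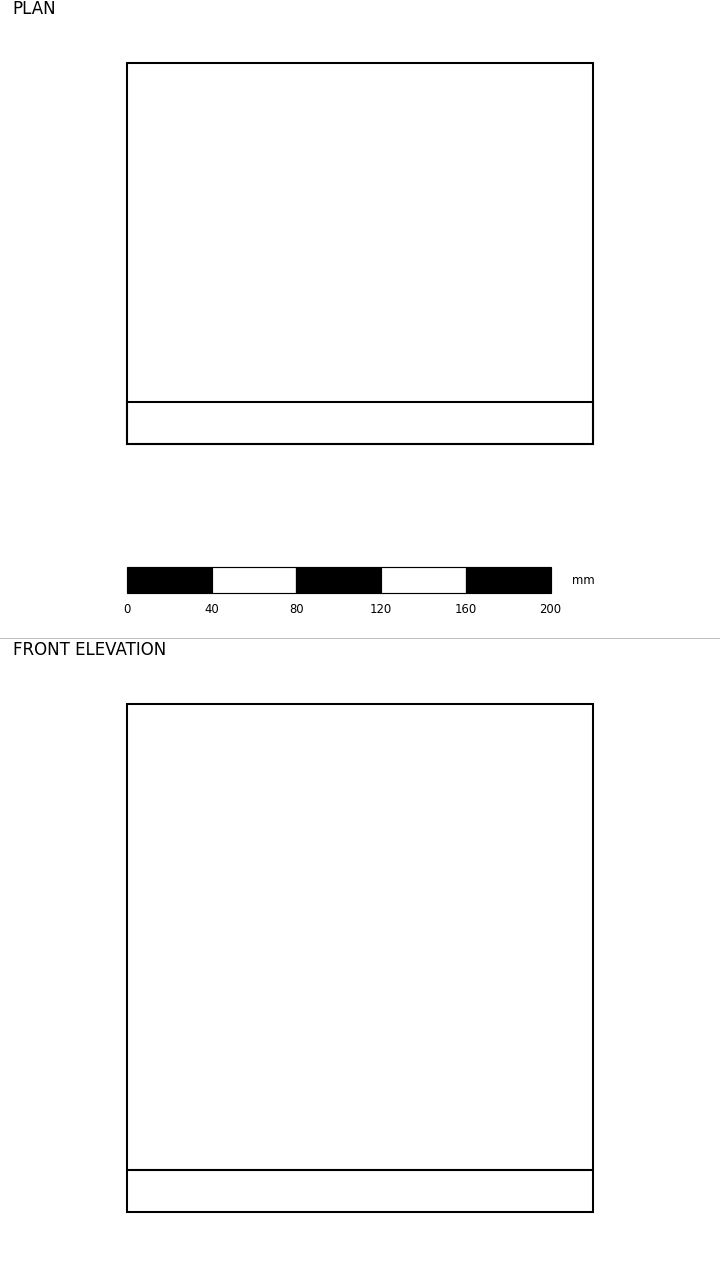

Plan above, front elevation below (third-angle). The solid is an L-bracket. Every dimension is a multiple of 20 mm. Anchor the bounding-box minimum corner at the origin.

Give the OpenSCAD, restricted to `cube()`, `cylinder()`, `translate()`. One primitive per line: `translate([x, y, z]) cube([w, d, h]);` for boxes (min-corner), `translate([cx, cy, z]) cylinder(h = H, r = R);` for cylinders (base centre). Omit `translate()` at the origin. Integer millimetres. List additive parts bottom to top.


cube([220, 180, 20]);
translate([0, 0, 20]) cube([220, 20, 220]);


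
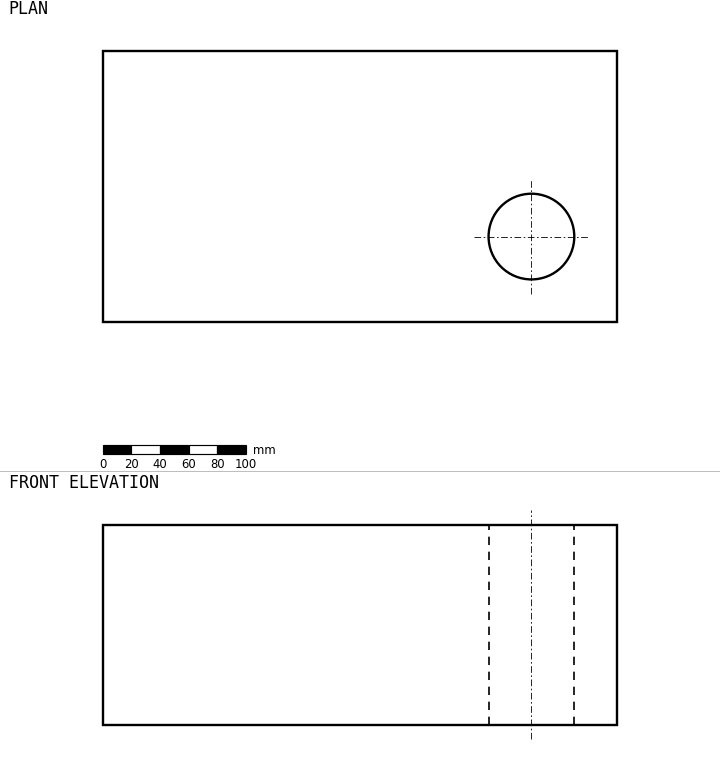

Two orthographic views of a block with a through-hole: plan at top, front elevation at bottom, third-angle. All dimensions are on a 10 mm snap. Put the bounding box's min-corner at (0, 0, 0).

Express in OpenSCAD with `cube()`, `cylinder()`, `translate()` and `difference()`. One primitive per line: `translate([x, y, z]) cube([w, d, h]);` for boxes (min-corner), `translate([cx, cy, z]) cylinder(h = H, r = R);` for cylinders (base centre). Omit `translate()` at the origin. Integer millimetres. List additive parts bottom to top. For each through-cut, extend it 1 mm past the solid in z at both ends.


difference() {
  cube([360, 190, 140]);
  translate([300, 60, -1]) cylinder(h = 142, r = 30);
}


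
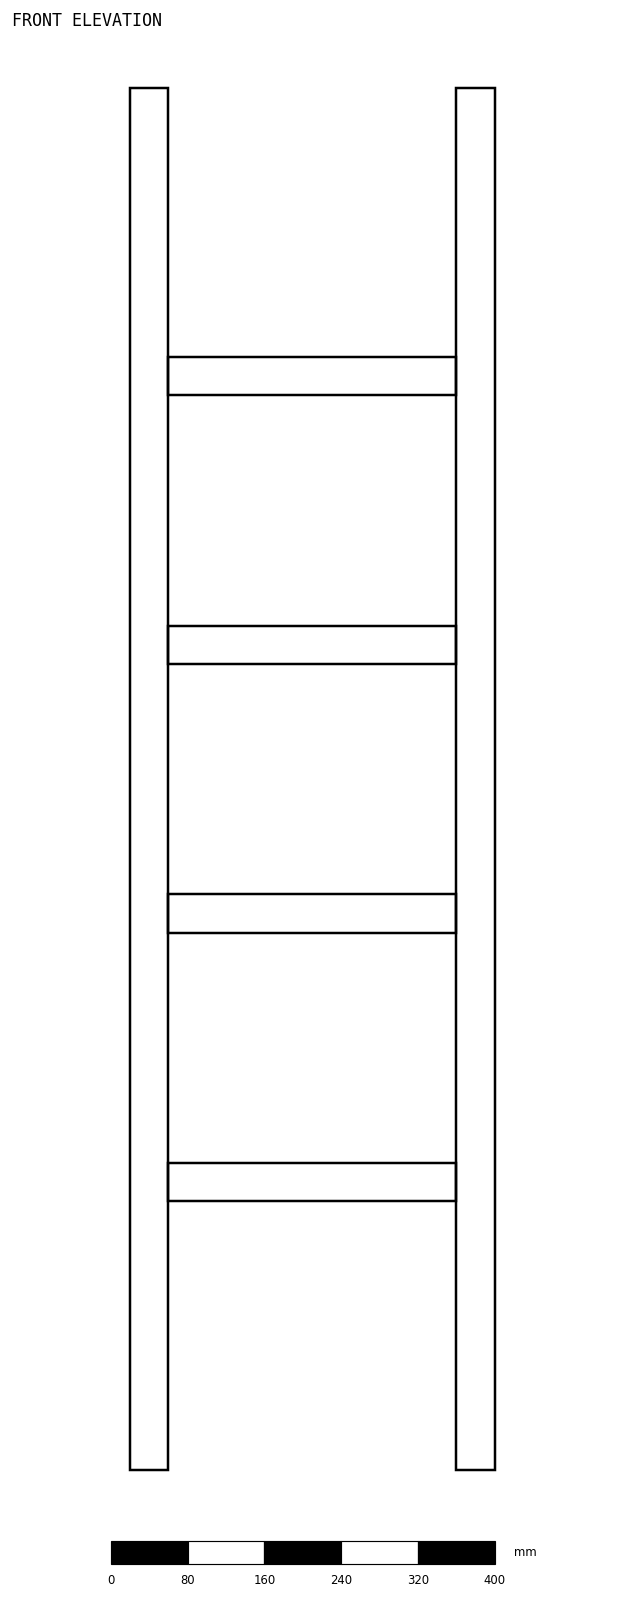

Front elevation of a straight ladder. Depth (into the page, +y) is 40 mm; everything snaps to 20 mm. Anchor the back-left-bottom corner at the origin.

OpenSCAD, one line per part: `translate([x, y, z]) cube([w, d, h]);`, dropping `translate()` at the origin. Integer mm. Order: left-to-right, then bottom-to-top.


cube([40, 40, 1440]);
translate([40, 0, 280]) cube([300, 40, 40]);
translate([40, 0, 560]) cube([300, 40, 40]);
translate([40, 0, 840]) cube([300, 40, 40]);
translate([40, 0, 1120]) cube([300, 40, 40]);
translate([340, 0, 0]) cube([40, 40, 1440]);
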